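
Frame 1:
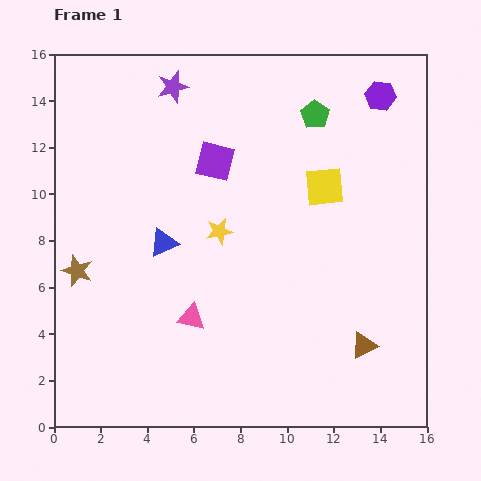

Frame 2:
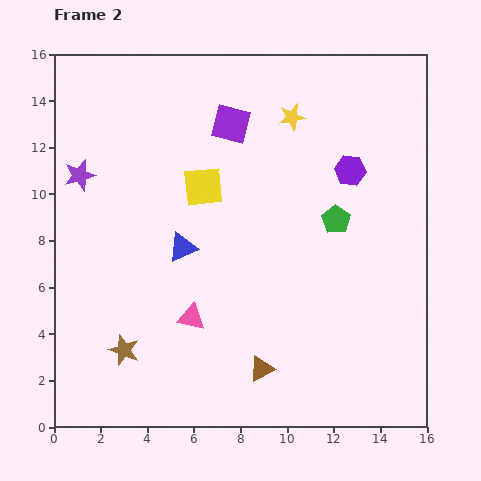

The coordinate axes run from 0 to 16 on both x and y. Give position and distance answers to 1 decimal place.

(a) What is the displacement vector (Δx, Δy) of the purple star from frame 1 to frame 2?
(-4.0, -3.8)

The purple star was at (5.1, 14.6) in frame 1 and (1.1, 10.8) in frame 2.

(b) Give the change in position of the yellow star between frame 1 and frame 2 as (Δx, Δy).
(3.1, 4.9)

The yellow star was at (7.1, 8.4) in frame 1 and (10.2, 13.3) in frame 2.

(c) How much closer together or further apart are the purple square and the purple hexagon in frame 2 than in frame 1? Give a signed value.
-2.1

Distance in frame 1: 7.6. Distance in frame 2: 5.5.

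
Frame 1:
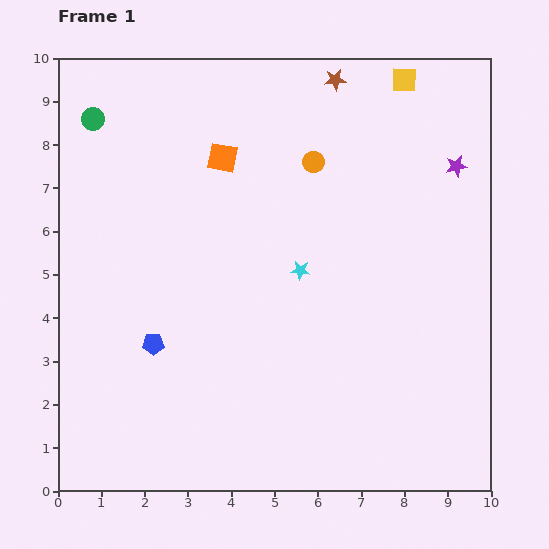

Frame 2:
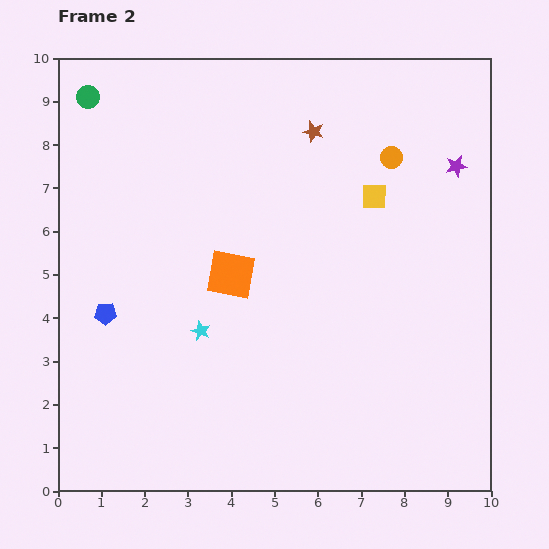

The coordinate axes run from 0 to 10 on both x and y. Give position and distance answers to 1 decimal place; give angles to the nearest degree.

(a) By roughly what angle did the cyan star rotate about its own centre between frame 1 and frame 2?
15° clockwise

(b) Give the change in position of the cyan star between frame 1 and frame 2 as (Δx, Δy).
(-2.3, -1.4)

The cyan star was at (5.6, 5.1) in frame 1 and (3.3, 3.7) in frame 2.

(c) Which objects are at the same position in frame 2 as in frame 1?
the purple star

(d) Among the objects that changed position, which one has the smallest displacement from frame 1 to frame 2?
the green circle

(moved 0.5)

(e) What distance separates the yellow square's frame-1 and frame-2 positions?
2.8

The yellow square moved from (8.0, 9.5) to (7.3, 6.8), a distance of √(0.7² + 2.7²) ≈ 2.8.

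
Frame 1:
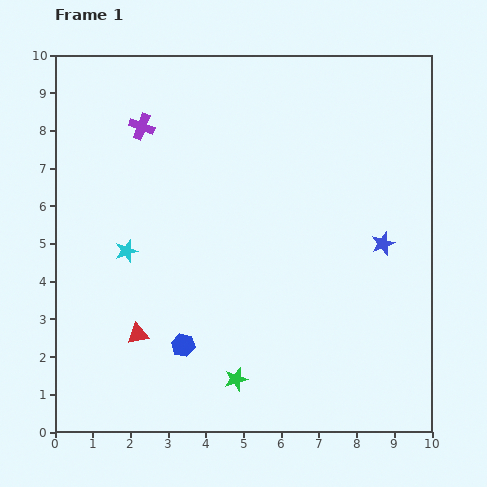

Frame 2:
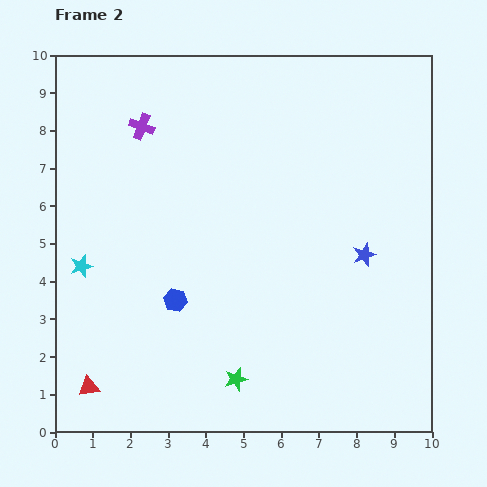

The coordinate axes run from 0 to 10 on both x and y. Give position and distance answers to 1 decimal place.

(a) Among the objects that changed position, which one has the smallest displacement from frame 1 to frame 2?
the blue star

(moved 0.6)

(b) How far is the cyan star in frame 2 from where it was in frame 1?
1.3

The cyan star moved from (1.9, 4.8) to (0.7, 4.4), a distance of √(1.2² + 0.4²) ≈ 1.3.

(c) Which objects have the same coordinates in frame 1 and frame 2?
the green star, the purple cross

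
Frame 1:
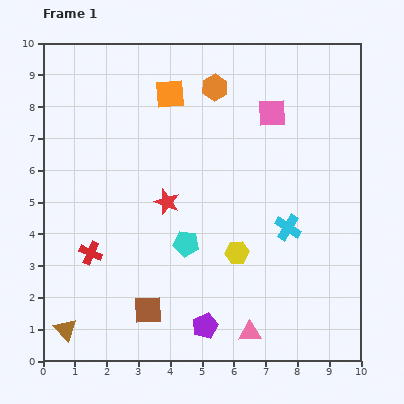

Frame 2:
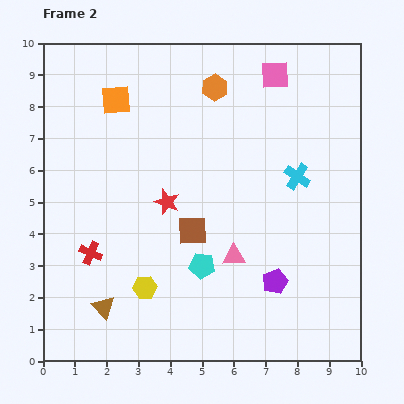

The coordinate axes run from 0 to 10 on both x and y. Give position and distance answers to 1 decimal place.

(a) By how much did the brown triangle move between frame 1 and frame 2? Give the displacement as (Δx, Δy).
(1.2, 0.7)

The brown triangle was at (0.7, 1.0) in frame 1 and (1.9, 1.7) in frame 2.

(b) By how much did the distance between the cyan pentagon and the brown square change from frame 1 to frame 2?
-1.3

Distance in frame 1: 2.4. Distance in frame 2: 1.1.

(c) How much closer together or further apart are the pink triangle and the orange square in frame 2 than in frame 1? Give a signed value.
-1.8

Distance in frame 1: 7.9. Distance in frame 2: 6.1.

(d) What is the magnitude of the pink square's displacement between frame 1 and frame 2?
1.2

The pink square moved from (7.2, 7.8) to (7.3, 9.0), a distance of √(0.1² + 1.2²) ≈ 1.2.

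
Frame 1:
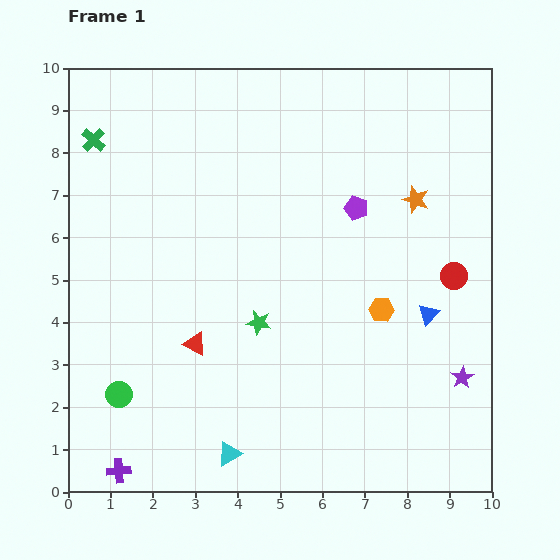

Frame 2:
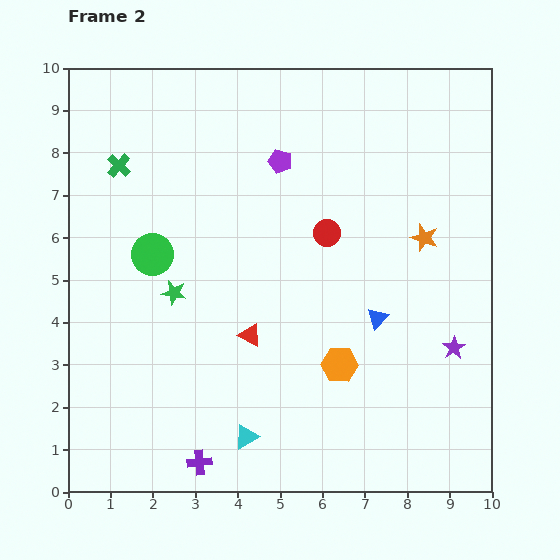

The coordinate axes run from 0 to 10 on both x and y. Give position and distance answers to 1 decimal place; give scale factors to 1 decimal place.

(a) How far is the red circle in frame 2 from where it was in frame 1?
3.2

The red circle moved from (9.1, 5.1) to (6.1, 6.1), a distance of √(3.0² + 1.0²) ≈ 3.2.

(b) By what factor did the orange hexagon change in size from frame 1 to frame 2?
1.5×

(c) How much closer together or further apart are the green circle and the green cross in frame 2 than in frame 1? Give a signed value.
-3.8

Distance in frame 1: 6.0. Distance in frame 2: 2.2.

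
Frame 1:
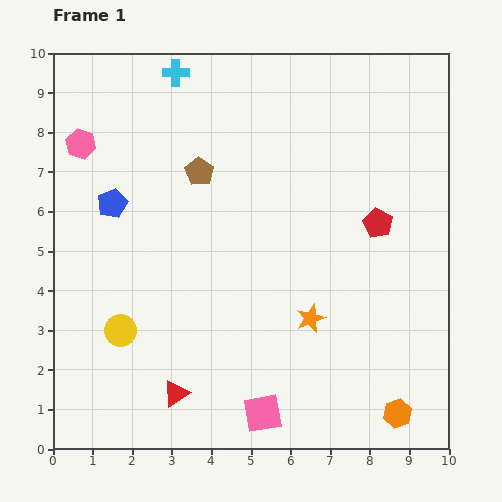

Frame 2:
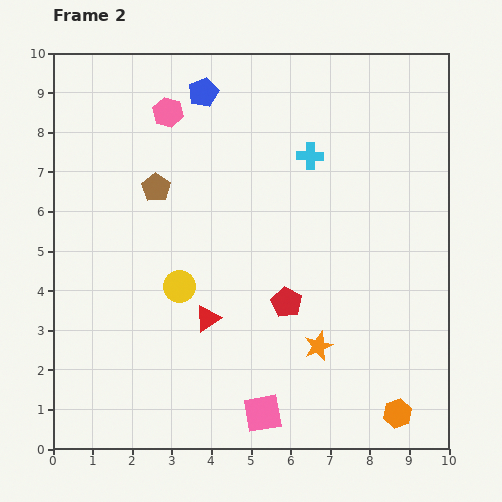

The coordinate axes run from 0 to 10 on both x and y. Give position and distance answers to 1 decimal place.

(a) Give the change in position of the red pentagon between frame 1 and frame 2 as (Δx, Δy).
(-2.3, -2.0)

The red pentagon was at (8.2, 5.7) in frame 1 and (5.9, 3.7) in frame 2.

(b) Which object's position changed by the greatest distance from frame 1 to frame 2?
the cyan cross

(moved 4.0; next 3.6)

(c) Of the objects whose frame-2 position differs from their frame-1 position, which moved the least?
the orange star

(moved 0.7)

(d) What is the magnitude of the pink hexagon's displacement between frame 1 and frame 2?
2.3

The pink hexagon moved from (0.7, 7.7) to (2.9, 8.5), a distance of √(2.2² + 0.8²) ≈ 2.3.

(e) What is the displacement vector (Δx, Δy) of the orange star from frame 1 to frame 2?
(0.2, -0.7)

The orange star was at (6.5, 3.3) in frame 1 and (6.7, 2.6) in frame 2.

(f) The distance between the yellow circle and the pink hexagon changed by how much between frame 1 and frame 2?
-0.4

Distance in frame 1: 4.8. Distance in frame 2: 4.4.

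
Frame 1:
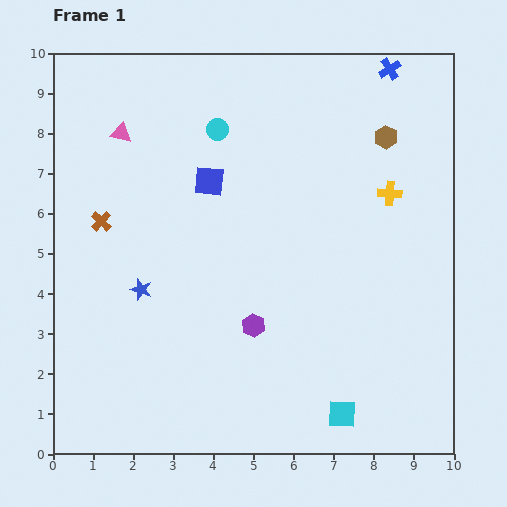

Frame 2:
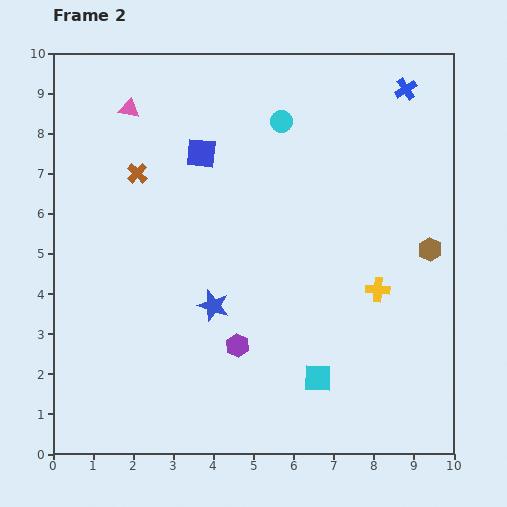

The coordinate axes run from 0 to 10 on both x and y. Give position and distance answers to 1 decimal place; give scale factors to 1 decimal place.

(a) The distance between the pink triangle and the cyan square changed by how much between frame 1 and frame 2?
-0.7

Distance in frame 1: 8.9. Distance in frame 2: 8.2.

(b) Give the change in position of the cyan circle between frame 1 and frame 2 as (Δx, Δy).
(1.6, 0.2)

The cyan circle was at (4.1, 8.1) in frame 1 and (5.7, 8.3) in frame 2.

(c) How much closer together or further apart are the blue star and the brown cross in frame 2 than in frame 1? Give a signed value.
+1.8

Distance in frame 1: 2.0. Distance in frame 2: 3.8.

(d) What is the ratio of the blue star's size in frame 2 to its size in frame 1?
1.5×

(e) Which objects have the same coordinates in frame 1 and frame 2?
none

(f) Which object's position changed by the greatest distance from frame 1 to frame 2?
the brown hexagon

(moved 3.0; next 2.4)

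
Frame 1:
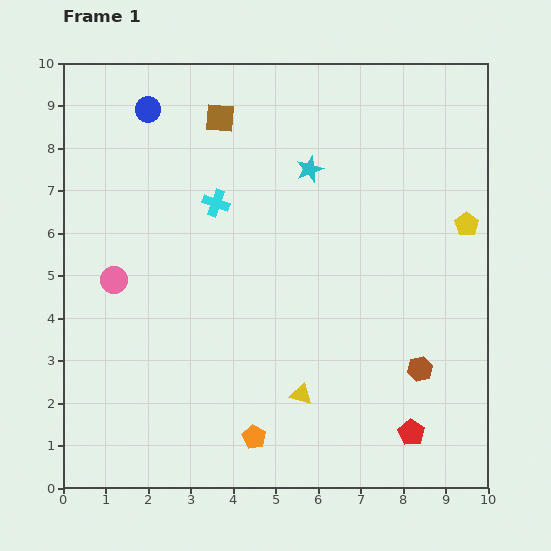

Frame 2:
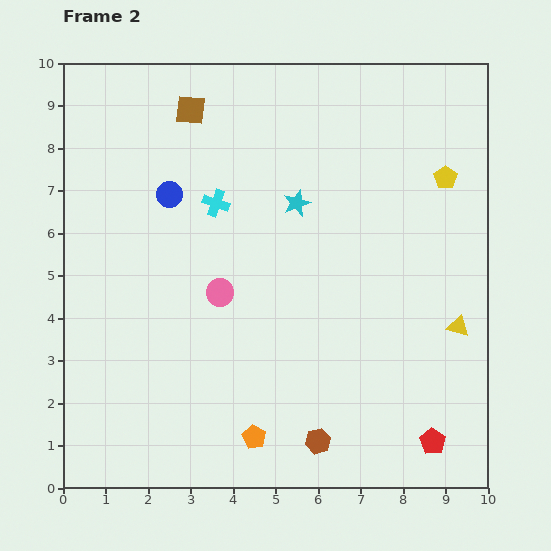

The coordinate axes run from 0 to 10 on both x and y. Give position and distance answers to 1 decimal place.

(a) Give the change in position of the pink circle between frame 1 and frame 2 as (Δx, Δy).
(2.5, -0.3)

The pink circle was at (1.2, 4.9) in frame 1 and (3.7, 4.6) in frame 2.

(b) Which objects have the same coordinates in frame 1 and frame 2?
the orange pentagon, the cyan cross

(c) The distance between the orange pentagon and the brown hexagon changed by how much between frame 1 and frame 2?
-2.7

Distance in frame 1: 4.2. Distance in frame 2: 1.5.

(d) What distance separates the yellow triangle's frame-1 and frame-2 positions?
4.0

The yellow triangle moved from (5.6, 2.2) to (9.3, 3.8), a distance of √(3.7² + 1.6²) ≈ 4.0.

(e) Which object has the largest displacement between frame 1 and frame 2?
the yellow triangle

(moved 4.0; next 2.9)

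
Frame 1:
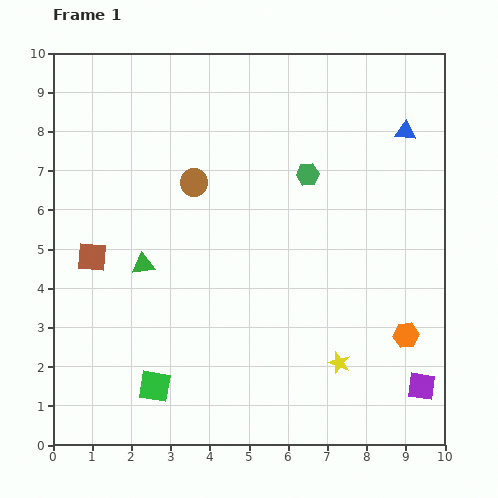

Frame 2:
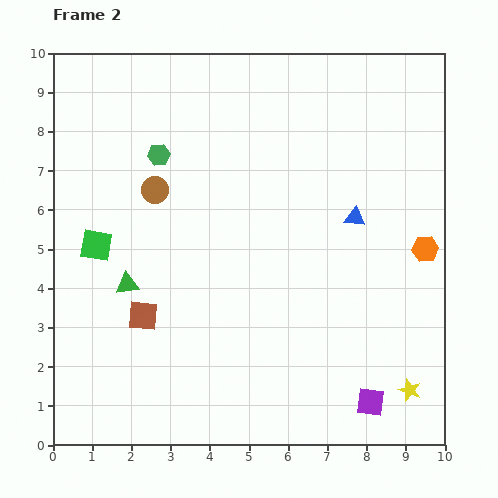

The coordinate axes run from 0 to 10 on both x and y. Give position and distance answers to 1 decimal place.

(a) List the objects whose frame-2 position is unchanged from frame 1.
none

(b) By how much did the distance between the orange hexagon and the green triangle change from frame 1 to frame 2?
+0.8

Distance in frame 1: 6.9. Distance in frame 2: 7.7.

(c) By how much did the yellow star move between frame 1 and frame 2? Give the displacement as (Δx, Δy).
(1.8, -0.7)

The yellow star was at (7.3, 2.1) in frame 1 and (9.1, 1.4) in frame 2.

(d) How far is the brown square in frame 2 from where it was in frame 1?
2.0

The brown square moved from (1.0, 4.8) to (2.3, 3.3), a distance of √(1.3² + 1.5²) ≈ 2.0.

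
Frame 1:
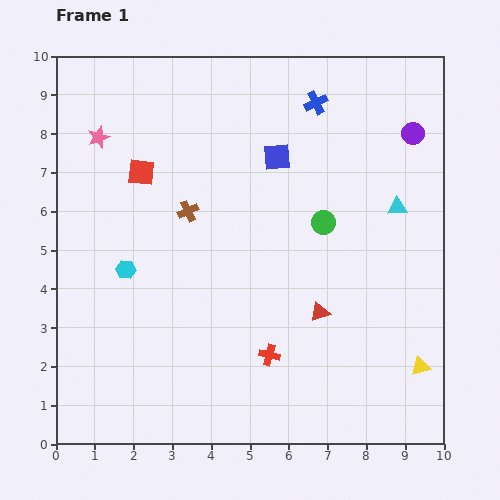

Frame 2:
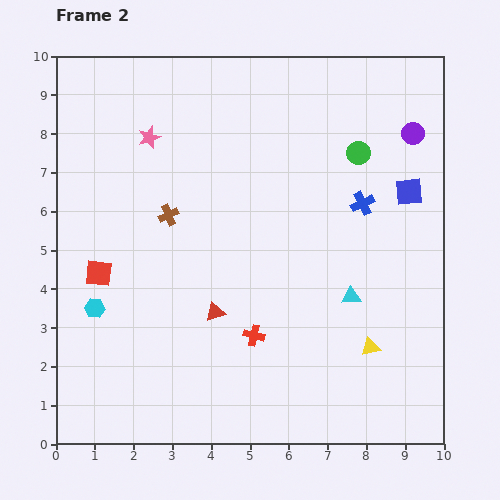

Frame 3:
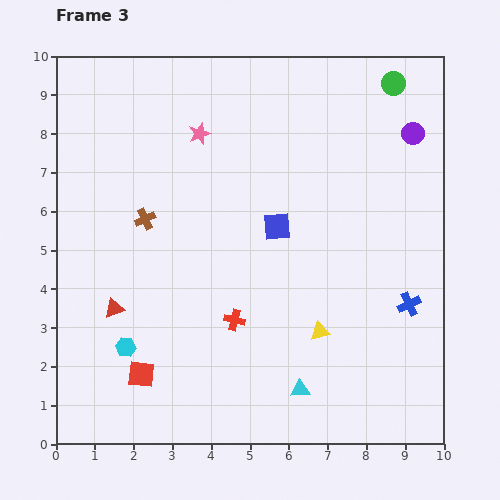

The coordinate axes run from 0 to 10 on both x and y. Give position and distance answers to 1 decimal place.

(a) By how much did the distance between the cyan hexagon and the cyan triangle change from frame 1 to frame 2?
-0.6

Distance in frame 1: 7.2. Distance in frame 2: 6.6.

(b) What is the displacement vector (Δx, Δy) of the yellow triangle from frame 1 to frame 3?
(-2.6, 0.9)

The yellow triangle was at (9.4, 2.0) in frame 1 and (6.8, 2.9) in frame 3.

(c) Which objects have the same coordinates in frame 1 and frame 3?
the purple circle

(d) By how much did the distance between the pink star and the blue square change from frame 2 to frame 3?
-3.7

Distance in frame 2: 6.8. Distance in frame 3: 3.1.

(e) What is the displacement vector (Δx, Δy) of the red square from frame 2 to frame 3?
(1.1, -2.6)

The red square was at (1.1, 4.4) in frame 2 and (2.2, 1.8) in frame 3.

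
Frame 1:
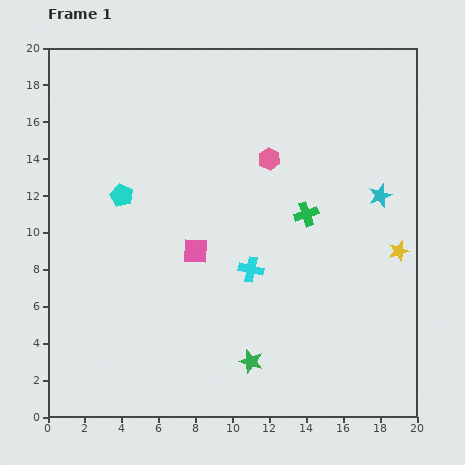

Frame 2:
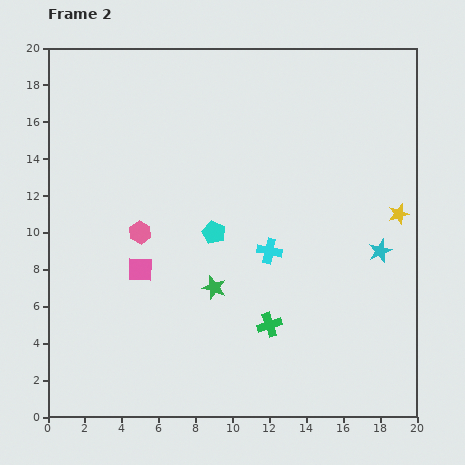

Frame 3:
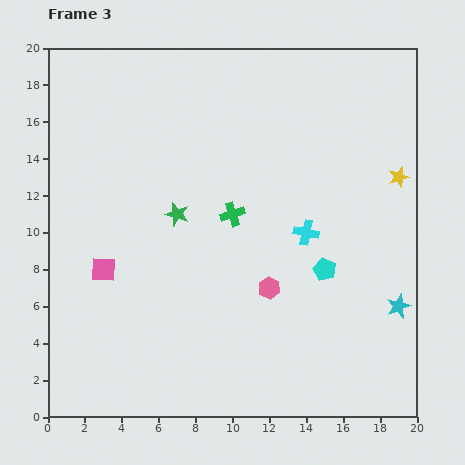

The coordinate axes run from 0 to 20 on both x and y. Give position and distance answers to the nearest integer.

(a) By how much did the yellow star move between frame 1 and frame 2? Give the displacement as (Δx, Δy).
(0, 2)

The yellow star was at (19, 9) in frame 1 and (19, 11) in frame 2.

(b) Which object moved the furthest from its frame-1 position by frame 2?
the pink hexagon

(moved 8; next 6)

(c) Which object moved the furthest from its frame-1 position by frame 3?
the cyan pentagon

(moved 12; next 9)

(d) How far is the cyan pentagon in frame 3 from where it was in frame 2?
6

The cyan pentagon moved from (9, 10) to (15, 8), a distance of √(6² + 2²) ≈ 6.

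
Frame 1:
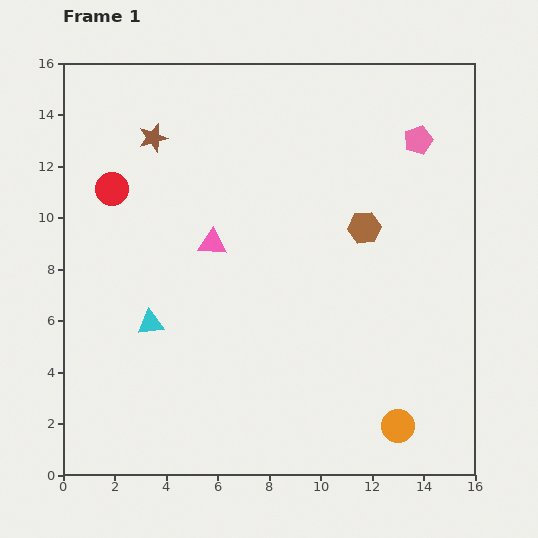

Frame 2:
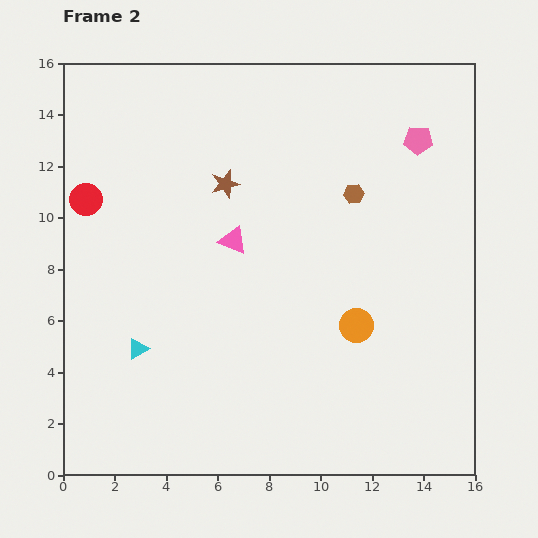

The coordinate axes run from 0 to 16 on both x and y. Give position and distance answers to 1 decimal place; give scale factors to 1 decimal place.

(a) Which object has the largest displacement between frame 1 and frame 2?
the orange circle

(moved 4.2; next 3.3)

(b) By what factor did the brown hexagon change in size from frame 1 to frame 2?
0.6×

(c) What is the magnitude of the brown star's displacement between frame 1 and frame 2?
3.3

The brown star moved from (3.5, 13.1) to (6.3, 11.3), a distance of √(2.8² + 1.8²) ≈ 3.3.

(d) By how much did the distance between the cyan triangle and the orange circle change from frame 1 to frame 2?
-1.9

Distance in frame 1: 10.4. Distance in frame 2: 8.5.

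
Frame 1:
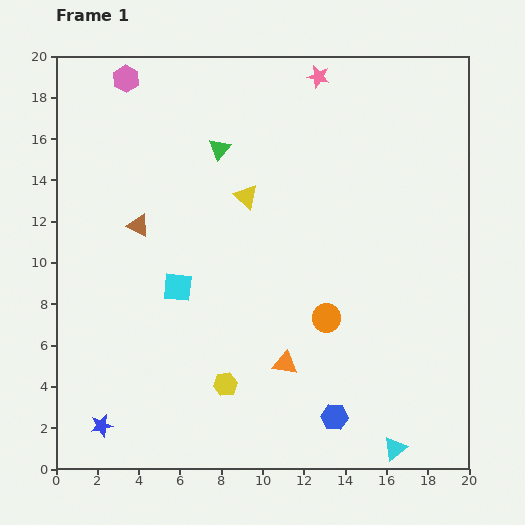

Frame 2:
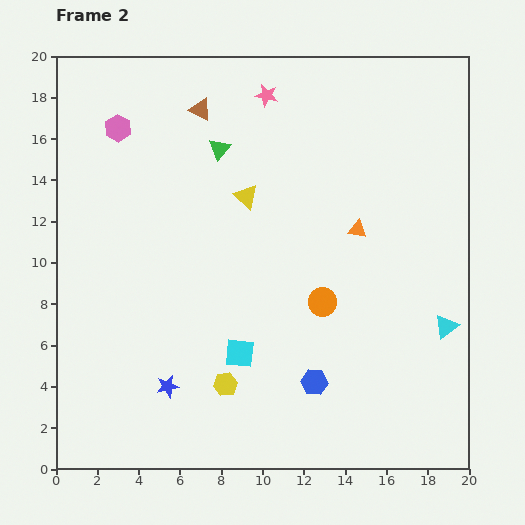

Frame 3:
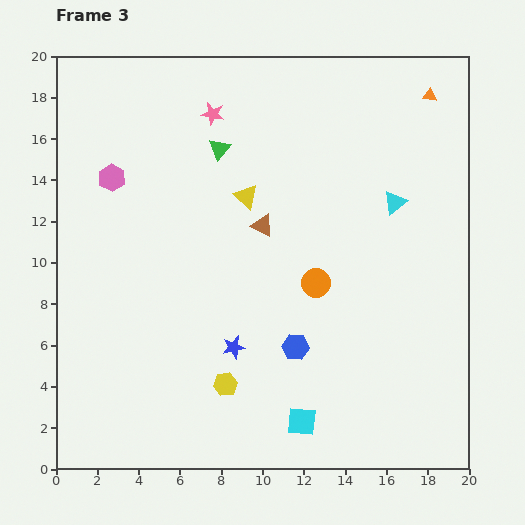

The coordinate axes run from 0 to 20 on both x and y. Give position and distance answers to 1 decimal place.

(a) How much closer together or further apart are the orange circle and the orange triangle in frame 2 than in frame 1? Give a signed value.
+0.9

Distance in frame 1: 3.0. Distance in frame 2: 3.9.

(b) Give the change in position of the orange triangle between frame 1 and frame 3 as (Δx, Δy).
(7.0, 13.0)

The orange triangle was at (11.1, 5.1) in frame 1 and (18.1, 18.1) in frame 3.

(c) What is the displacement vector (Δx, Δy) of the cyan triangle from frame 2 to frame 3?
(-2.5, 6.0)

The cyan triangle was at (18.9, 6.9) in frame 2 and (16.4, 12.9) in frame 3.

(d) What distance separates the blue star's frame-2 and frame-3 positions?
3.7

The blue star moved from (5.4, 4.0) to (8.6, 5.9), a distance of √(3.2² + 1.9²) ≈ 3.7.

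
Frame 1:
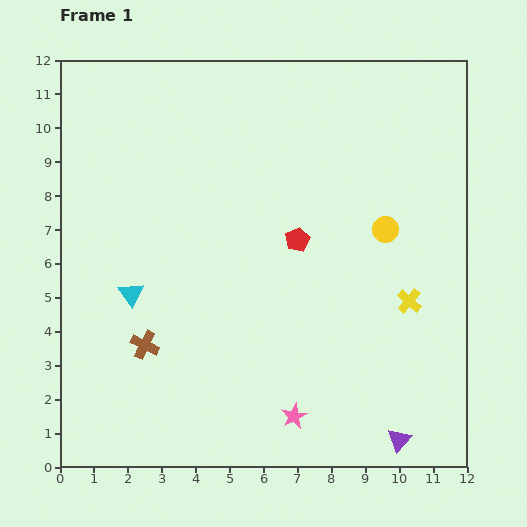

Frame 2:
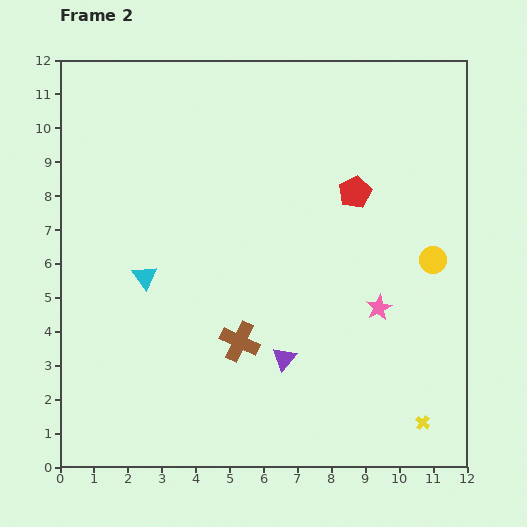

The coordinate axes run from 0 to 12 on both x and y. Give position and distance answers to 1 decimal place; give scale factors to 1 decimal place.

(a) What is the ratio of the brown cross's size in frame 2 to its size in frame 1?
1.4×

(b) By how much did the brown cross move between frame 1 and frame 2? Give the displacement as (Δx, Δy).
(2.8, 0.1)

The brown cross was at (2.5, 3.6) in frame 1 and (5.3, 3.7) in frame 2.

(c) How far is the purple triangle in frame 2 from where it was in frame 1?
4.2

The purple triangle moved from (10.0, 0.8) to (6.6, 3.2), a distance of √(3.4² + 2.4²) ≈ 4.2.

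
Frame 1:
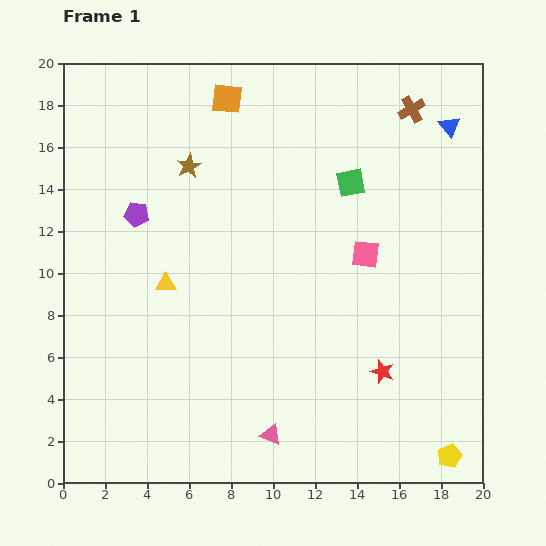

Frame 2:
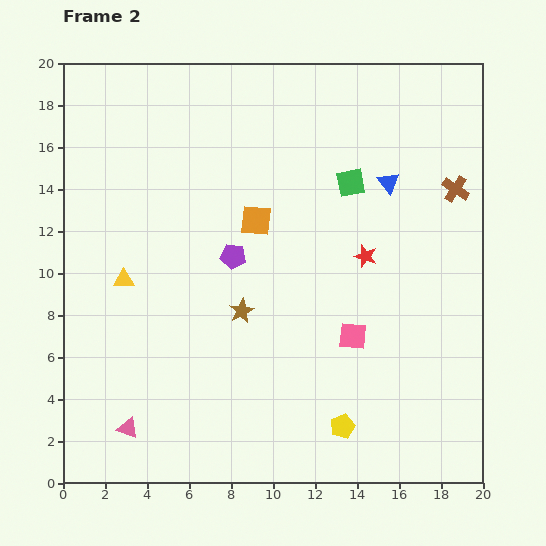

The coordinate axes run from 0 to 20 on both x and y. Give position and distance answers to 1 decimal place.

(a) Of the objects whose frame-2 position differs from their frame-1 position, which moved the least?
the yellow triangle

(moved 2.0)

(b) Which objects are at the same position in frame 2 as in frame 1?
the green square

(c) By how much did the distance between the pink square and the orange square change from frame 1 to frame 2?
-2.7

Distance in frame 1: 9.9. Distance in frame 2: 7.2.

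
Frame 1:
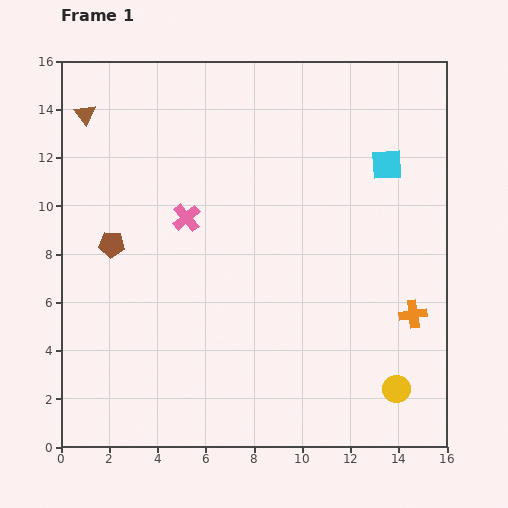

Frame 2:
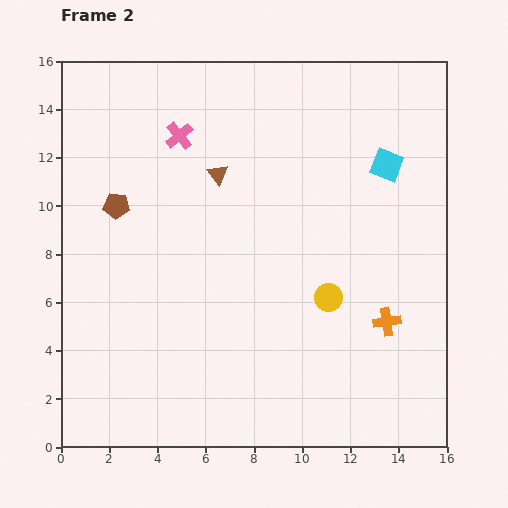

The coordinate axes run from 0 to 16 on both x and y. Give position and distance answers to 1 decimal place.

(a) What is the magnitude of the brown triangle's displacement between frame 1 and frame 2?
6.0

The brown triangle moved from (1.0, 13.8) to (6.5, 11.3), a distance of √(5.5² + 2.5²) ≈ 6.0.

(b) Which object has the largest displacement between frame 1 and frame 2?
the brown triangle

(moved 6.0; next 4.7)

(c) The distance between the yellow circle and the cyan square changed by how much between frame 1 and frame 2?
-3.3

Distance in frame 1: 9.3. Distance in frame 2: 6.0.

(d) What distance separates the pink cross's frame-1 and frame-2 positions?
3.4

The pink cross moved from (5.2, 9.5) to (4.9, 12.9), a distance of √(0.3² + 3.4²) ≈ 3.4.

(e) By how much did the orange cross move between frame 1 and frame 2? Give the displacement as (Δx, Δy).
(-1.1, -0.3)

The orange cross was at (14.6, 5.5) in frame 1 and (13.5, 5.2) in frame 2.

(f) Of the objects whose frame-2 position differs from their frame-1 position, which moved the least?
the orange cross

(moved 1.1)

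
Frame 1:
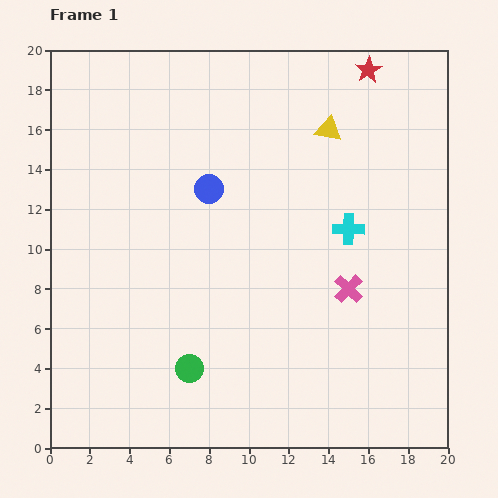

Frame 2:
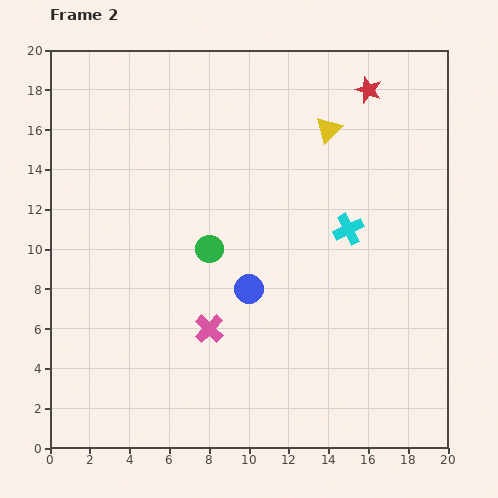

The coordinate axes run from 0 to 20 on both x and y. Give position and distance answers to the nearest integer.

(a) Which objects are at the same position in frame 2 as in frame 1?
the yellow triangle, the cyan cross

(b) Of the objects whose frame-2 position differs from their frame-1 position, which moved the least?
the red star

(moved 1)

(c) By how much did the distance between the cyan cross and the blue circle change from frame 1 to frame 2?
-1

Distance in frame 1: 7. Distance in frame 2: 6.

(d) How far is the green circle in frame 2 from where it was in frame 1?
6

The green circle moved from (7, 4) to (8, 10), a distance of √(1² + 6²) ≈ 6.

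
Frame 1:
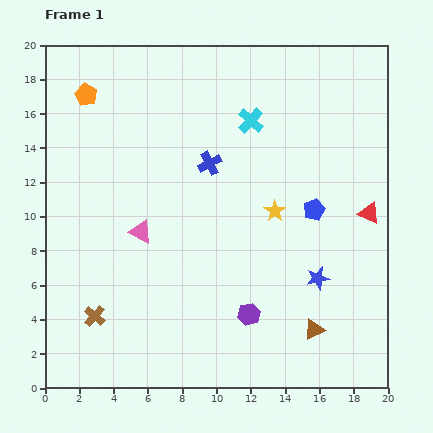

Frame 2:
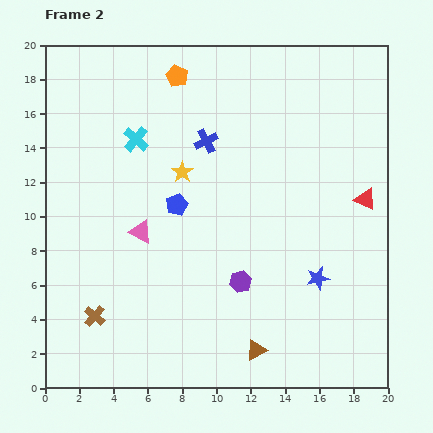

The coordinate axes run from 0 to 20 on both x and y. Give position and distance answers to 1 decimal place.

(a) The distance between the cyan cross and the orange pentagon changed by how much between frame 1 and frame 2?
-5.3

Distance in frame 1: 9.7. Distance in frame 2: 4.4.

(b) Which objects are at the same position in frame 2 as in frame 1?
the pink triangle, the brown cross, the blue star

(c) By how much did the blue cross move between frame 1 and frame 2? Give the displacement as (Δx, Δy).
(-0.2, 1.3)

The blue cross was at (9.6, 13.1) in frame 1 and (9.4, 14.4) in frame 2.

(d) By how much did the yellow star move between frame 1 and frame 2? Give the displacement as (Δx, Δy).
(-5.4, 2.3)

The yellow star was at (13.4, 10.3) in frame 1 and (8.0, 12.6) in frame 2.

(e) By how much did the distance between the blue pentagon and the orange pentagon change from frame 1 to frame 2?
-7.4

Distance in frame 1: 14.9. Distance in frame 2: 7.5.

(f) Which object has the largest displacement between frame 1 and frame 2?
the blue pentagon

(moved 8.0; next 6.8)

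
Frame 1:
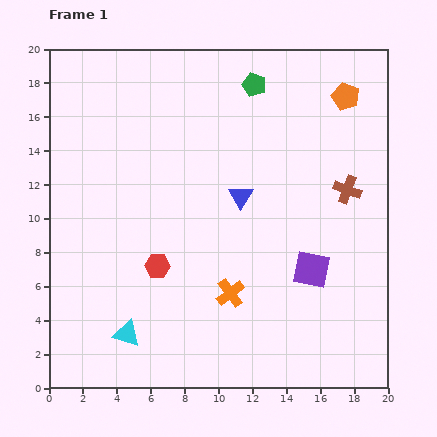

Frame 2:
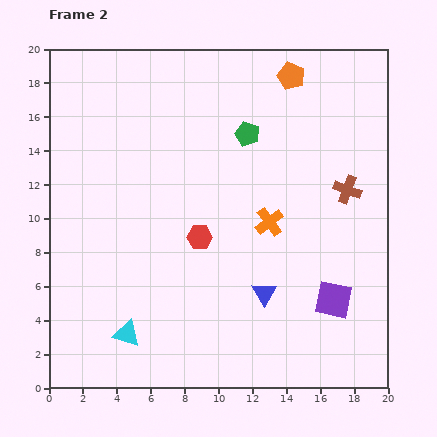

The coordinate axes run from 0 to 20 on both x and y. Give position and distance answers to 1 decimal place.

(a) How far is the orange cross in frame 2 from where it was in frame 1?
4.8

The orange cross moved from (10.7, 5.6) to (13.0, 9.8), a distance of √(2.3² + 4.2²) ≈ 4.8.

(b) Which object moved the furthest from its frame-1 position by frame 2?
the blue triangle

(moved 5.9; next 4.8)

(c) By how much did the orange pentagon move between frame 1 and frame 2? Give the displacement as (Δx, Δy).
(-3.2, 1.2)

The orange pentagon was at (17.5, 17.2) in frame 1 and (14.3, 18.4) in frame 2.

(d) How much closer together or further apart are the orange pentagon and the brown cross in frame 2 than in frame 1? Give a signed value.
+2.0

Distance in frame 1: 5.5. Distance in frame 2: 7.5.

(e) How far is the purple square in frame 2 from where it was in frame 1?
2.2

The purple square moved from (15.5, 7.0) to (16.8, 5.2), a distance of √(1.3² + 1.8²) ≈ 2.2.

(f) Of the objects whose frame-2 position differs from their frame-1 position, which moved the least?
the purple square

(moved 2.2)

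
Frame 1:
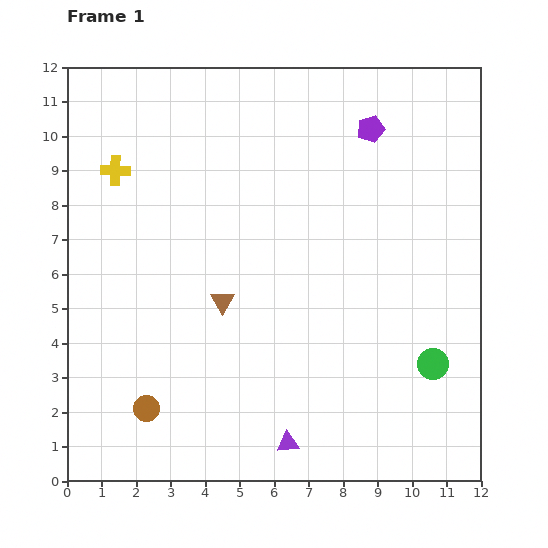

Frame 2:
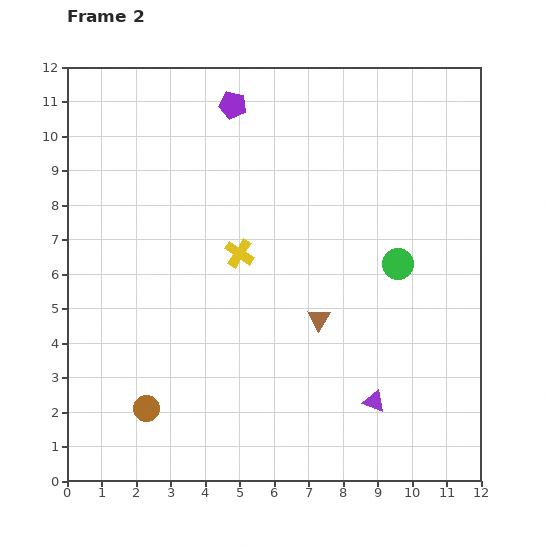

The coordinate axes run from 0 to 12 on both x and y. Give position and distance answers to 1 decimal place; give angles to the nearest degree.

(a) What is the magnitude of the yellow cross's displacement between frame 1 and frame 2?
4.3

The yellow cross moved from (1.4, 9.0) to (5.0, 6.6), a distance of √(3.6² + 2.4²) ≈ 4.3.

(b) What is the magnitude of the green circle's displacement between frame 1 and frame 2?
3.1

The green circle moved from (10.6, 3.4) to (9.6, 6.3), a distance of √(1.0² + 2.9²) ≈ 3.1.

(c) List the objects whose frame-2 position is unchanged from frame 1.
the brown circle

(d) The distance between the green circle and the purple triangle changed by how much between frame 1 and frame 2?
-0.7

Distance in frame 1: 4.8. Distance in frame 2: 4.1.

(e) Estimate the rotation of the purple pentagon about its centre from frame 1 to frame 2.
28° clockwise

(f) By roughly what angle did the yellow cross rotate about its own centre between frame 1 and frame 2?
31° clockwise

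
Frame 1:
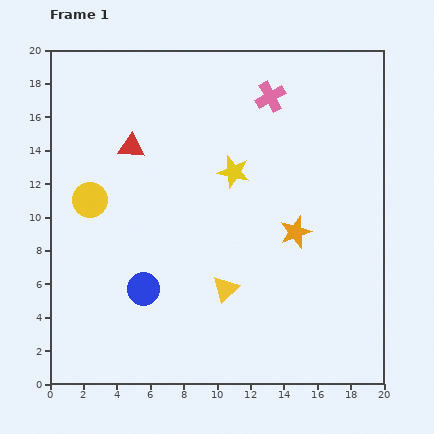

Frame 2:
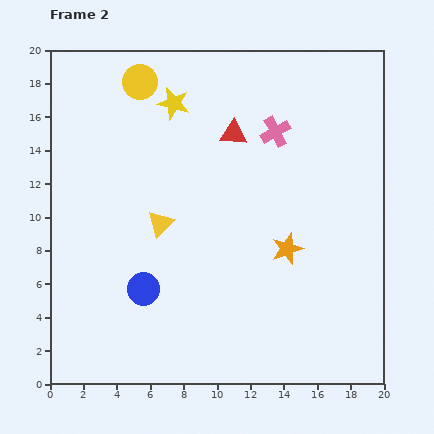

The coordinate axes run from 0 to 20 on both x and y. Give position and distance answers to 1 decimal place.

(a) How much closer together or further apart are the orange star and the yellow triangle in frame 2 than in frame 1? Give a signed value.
+2.3

Distance in frame 1: 5.4. Distance in frame 2: 7.7.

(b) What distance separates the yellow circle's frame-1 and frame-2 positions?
7.7

The yellow circle moved from (2.4, 11.0) to (5.4, 18.1), a distance of √(3.0² + 7.1²) ≈ 7.7.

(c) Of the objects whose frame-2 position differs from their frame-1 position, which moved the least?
the orange star

(moved 1.1)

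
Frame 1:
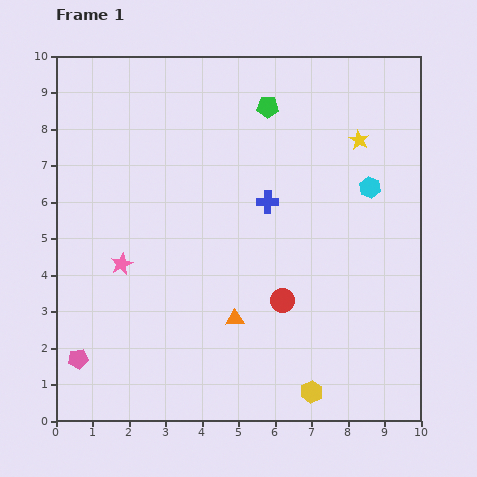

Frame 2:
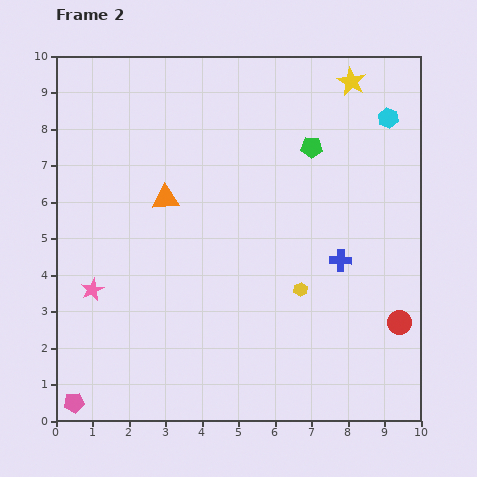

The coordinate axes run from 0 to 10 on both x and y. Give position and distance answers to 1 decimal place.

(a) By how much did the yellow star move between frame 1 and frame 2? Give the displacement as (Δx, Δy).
(-0.2, 1.6)

The yellow star was at (8.3, 7.7) in frame 1 and (8.1, 9.3) in frame 2.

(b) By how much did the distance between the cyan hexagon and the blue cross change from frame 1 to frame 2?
+1.3

Distance in frame 1: 2.8. Distance in frame 2: 4.1.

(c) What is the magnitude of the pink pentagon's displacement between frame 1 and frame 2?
1.2

The pink pentagon moved from (0.6, 1.7) to (0.5, 0.5), a distance of √(0.1² + 1.2²) ≈ 1.2.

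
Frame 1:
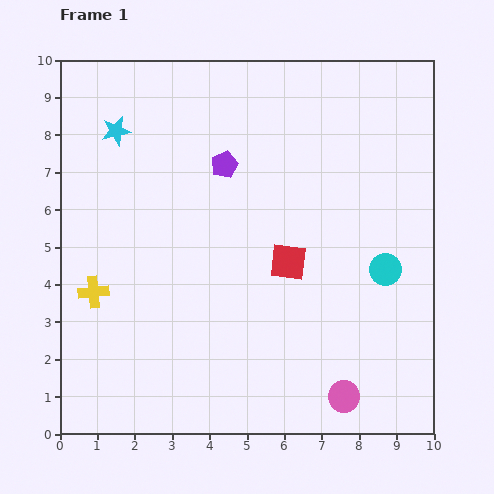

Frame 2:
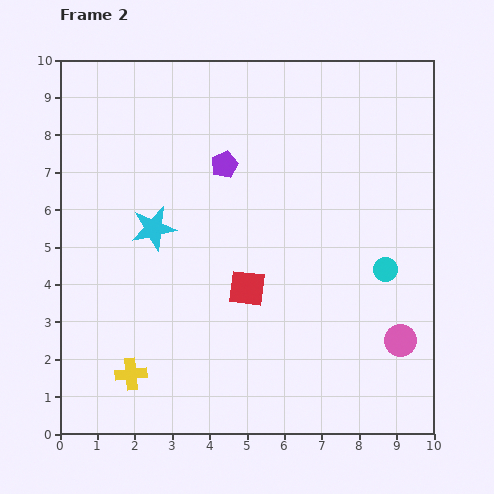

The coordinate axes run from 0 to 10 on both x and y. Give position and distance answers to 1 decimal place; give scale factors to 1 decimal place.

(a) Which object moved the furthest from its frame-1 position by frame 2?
the cyan star

(moved 2.8; next 2.4)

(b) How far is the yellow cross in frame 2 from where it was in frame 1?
2.4

The yellow cross moved from (0.9, 3.8) to (1.9, 1.6), a distance of √(1.0² + 2.2²) ≈ 2.4.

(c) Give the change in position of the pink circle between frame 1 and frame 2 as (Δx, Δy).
(1.5, 1.5)

The pink circle was at (7.6, 1.0) in frame 1 and (9.1, 2.5) in frame 2.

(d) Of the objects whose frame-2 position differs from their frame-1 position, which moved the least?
the red square

(moved 1.3)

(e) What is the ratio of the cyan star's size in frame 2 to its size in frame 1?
1.5×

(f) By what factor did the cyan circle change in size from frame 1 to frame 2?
0.7×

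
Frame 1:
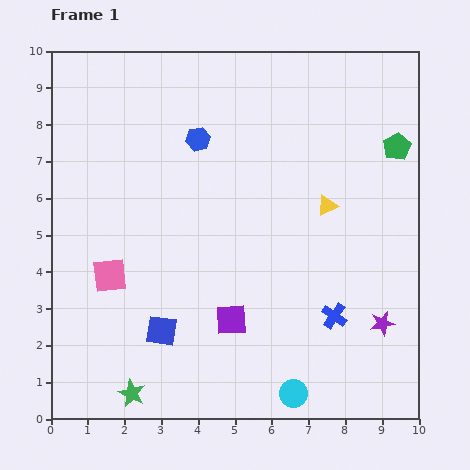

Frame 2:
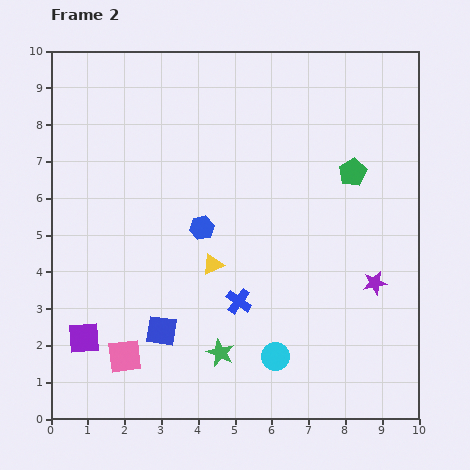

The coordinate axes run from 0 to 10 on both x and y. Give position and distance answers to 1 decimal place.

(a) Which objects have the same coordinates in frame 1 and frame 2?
the blue square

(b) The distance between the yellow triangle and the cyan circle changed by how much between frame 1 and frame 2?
-2.2

Distance in frame 1: 5.2. Distance in frame 2: 3.0.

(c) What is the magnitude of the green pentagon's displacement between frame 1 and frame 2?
1.4

The green pentagon moved from (9.4, 7.4) to (8.2, 6.7), a distance of √(1.2² + 0.7²) ≈ 1.4.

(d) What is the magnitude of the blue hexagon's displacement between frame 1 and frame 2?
2.4

The blue hexagon moved from (4.0, 7.6) to (4.1, 5.2), a distance of √(0.1² + 2.4²) ≈ 2.4.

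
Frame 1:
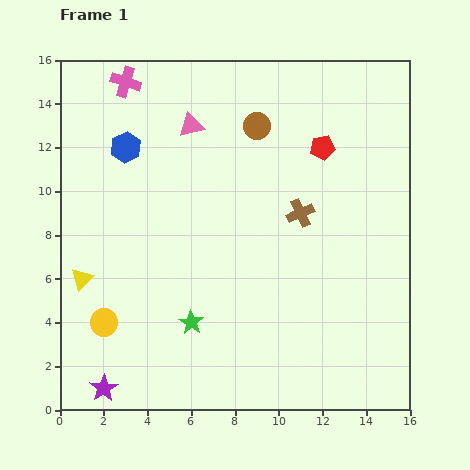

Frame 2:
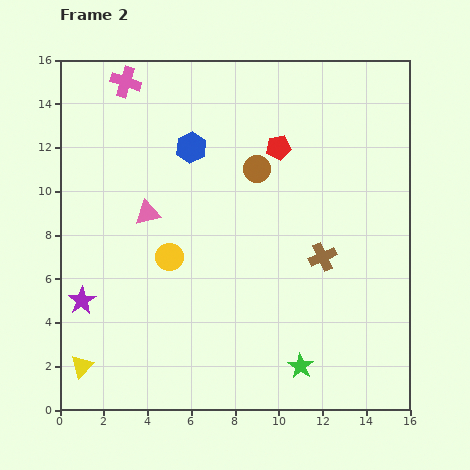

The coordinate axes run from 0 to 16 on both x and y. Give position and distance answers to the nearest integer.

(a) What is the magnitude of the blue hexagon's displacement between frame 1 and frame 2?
3

The blue hexagon moved from (3, 12) to (6, 12), a distance of √(3² + 0²) ≈ 3.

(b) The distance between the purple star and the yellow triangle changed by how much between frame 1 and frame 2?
-2

Distance in frame 1: 5. Distance in frame 2: 3.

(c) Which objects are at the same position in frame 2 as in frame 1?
the pink cross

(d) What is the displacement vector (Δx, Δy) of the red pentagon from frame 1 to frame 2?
(-2, 0)

The red pentagon was at (12, 12) in frame 1 and (10, 12) in frame 2.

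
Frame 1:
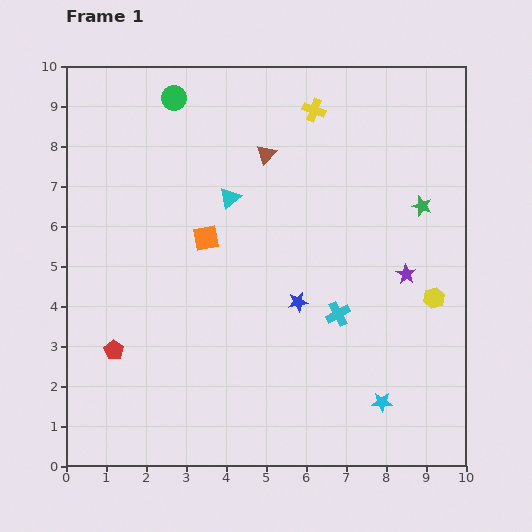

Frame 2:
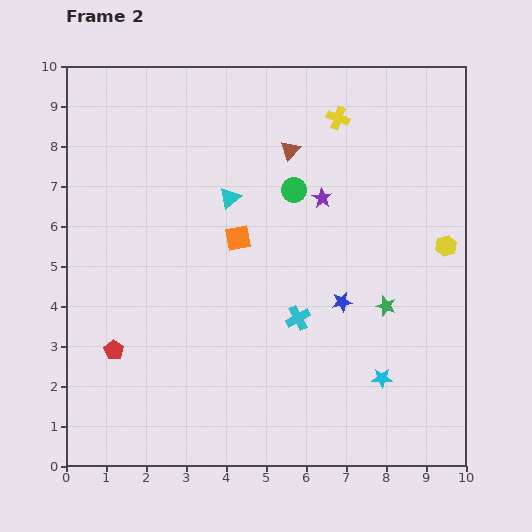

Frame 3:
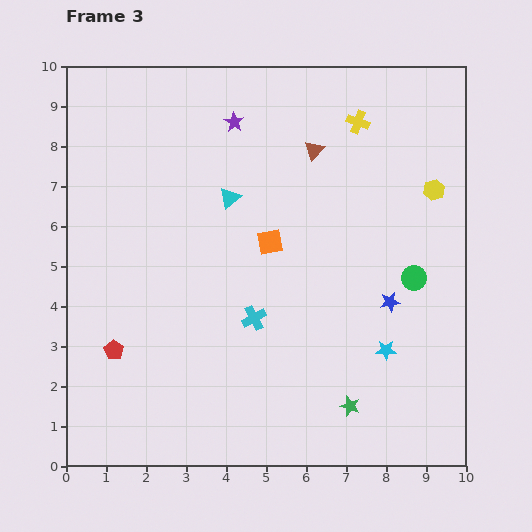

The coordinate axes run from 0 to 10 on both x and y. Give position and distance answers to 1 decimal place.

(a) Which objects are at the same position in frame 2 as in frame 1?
the red pentagon, the cyan triangle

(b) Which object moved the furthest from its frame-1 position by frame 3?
the green circle

(moved 7.5; next 5.7)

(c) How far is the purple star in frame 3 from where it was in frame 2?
2.9

The purple star moved from (6.4, 6.7) to (4.2, 8.6), a distance of √(2.2² + 1.9²) ≈ 2.9.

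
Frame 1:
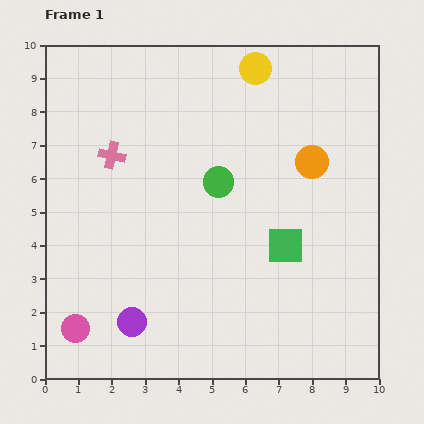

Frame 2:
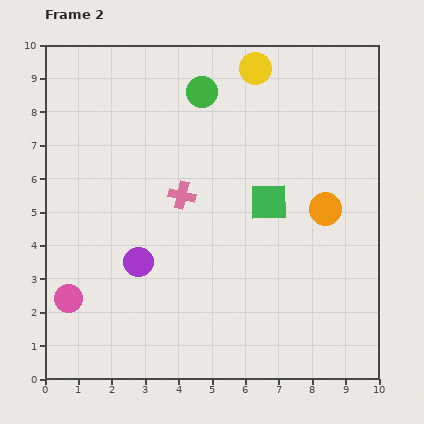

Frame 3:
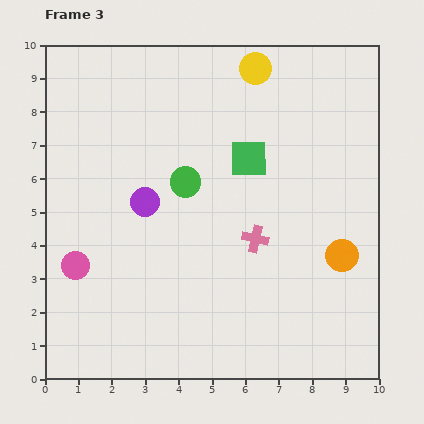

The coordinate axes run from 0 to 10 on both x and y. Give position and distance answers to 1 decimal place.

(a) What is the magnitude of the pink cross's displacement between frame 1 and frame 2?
2.4

The pink cross moved from (2.0, 6.7) to (4.1, 5.5), a distance of √(2.1² + 1.2²) ≈ 2.4.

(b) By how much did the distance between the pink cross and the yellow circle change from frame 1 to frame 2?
-0.6

Distance in frame 1: 5.0. Distance in frame 2: 4.4.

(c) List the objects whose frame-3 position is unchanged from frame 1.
the yellow circle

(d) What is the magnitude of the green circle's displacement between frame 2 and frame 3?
2.7

The green circle moved from (4.7, 8.6) to (4.2, 5.9), a distance of √(0.5² + 2.7²) ≈ 2.7.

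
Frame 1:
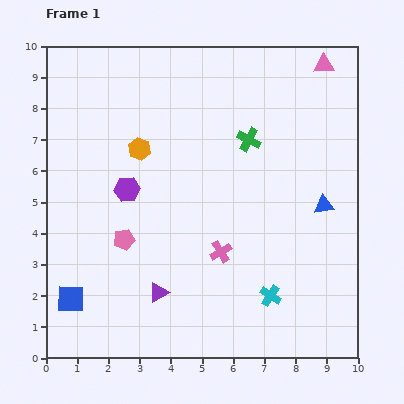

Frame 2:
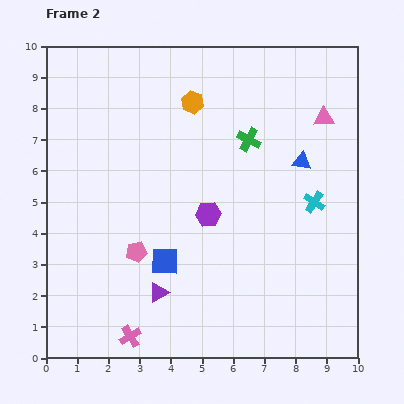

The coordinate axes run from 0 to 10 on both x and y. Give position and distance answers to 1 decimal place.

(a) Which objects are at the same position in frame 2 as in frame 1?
the purple triangle, the green cross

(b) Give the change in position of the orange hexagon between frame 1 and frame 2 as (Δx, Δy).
(1.7, 1.5)

The orange hexagon was at (3.0, 6.7) in frame 1 and (4.7, 8.2) in frame 2.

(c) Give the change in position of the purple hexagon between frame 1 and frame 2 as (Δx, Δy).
(2.6, -0.8)

The purple hexagon was at (2.6, 5.4) in frame 1 and (5.2, 4.6) in frame 2.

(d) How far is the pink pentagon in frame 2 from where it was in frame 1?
0.6

The pink pentagon moved from (2.5, 3.8) to (2.9, 3.4), a distance of √(0.4² + 0.4²) ≈ 0.6.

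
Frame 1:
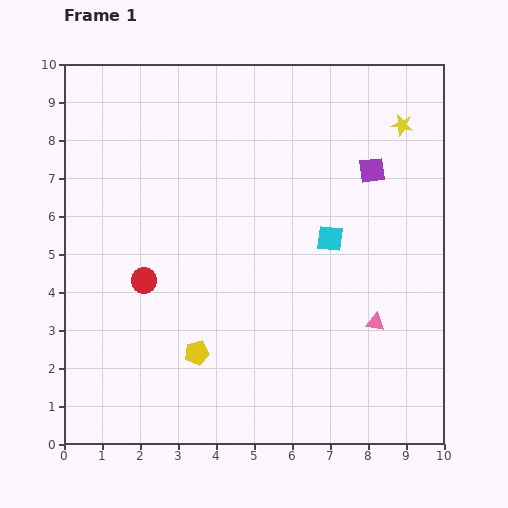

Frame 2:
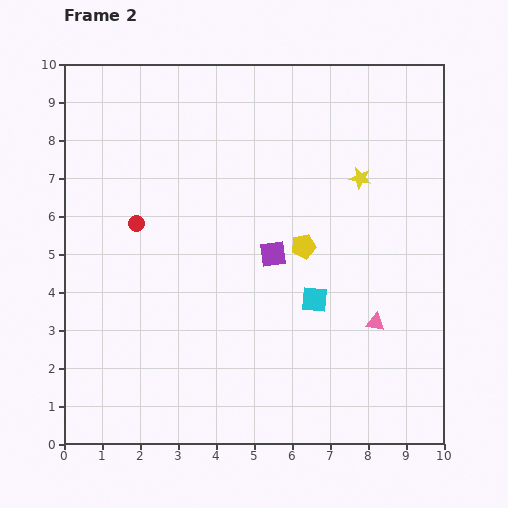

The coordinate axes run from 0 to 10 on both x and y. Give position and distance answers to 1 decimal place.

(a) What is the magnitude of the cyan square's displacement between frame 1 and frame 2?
1.6

The cyan square moved from (7.0, 5.4) to (6.6, 3.8), a distance of √(0.4² + 1.6²) ≈ 1.6.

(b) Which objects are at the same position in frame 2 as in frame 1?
the pink triangle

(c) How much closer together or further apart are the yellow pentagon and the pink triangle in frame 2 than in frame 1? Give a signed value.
-2.0

Distance in frame 1: 4.8. Distance in frame 2: 2.8.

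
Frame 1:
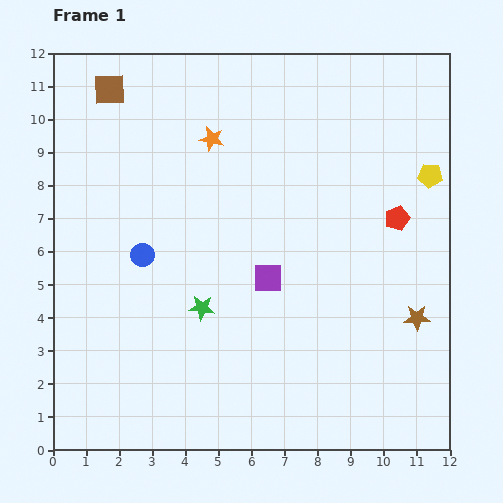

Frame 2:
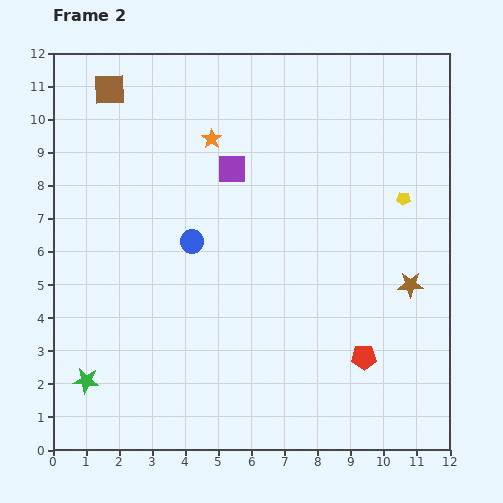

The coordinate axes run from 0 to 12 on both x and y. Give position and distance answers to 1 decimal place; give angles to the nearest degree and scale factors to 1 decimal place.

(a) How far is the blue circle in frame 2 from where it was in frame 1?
1.6

The blue circle moved from (2.7, 5.9) to (4.2, 6.3), a distance of √(1.5² + 0.4²) ≈ 1.6.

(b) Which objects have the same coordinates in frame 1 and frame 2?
the brown square, the orange star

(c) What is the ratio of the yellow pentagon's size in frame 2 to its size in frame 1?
0.6×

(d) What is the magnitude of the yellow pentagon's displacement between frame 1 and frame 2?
1.1

The yellow pentagon moved from (11.4, 8.3) to (10.6, 7.6), a distance of √(0.8² + 0.7²) ≈ 1.1.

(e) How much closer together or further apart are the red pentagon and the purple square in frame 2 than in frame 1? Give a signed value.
+2.7

Distance in frame 1: 4.3. Distance in frame 2: 7.0.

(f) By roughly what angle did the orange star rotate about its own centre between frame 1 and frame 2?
21° clockwise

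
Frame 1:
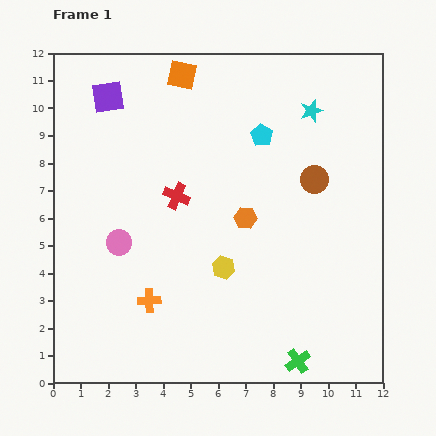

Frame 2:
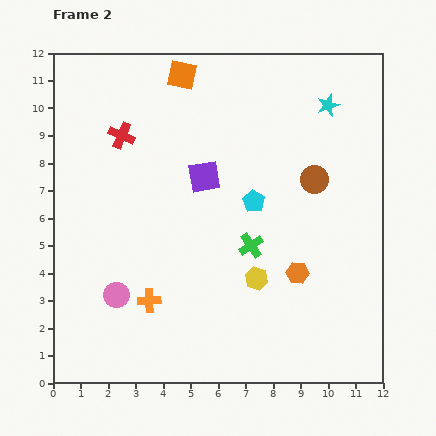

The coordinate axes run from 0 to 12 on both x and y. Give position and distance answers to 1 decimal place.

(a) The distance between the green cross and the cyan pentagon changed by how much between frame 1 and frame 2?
-6.7

Distance in frame 1: 8.3. Distance in frame 2: 1.6.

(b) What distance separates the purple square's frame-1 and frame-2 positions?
4.5

The purple square moved from (2.0, 10.4) to (5.5, 7.5), a distance of √(3.5² + 2.9²) ≈ 4.5.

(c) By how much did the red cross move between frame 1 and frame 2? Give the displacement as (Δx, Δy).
(-2.0, 2.2)

The red cross was at (4.5, 6.8) in frame 1 and (2.5, 9.0) in frame 2.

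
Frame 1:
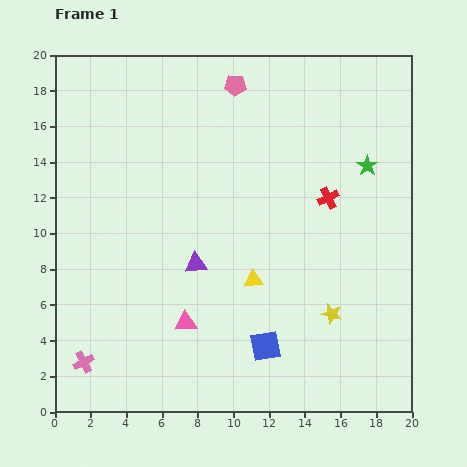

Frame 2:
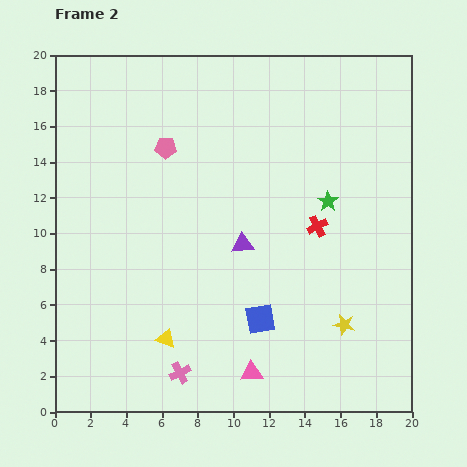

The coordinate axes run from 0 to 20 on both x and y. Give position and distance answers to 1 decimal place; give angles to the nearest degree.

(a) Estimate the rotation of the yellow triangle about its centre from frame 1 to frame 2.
25° clockwise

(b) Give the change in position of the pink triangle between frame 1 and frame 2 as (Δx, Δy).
(3.7, -2.8)

The pink triangle was at (7.3, 5.0) in frame 1 and (11.0, 2.2) in frame 2.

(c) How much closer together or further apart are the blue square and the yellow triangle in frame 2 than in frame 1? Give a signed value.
+1.6

Distance in frame 1: 3.8. Distance in frame 2: 5.4.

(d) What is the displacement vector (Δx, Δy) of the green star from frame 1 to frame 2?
(-2.2, -2.0)

The green star was at (17.5, 13.8) in frame 1 and (15.3, 11.8) in frame 2.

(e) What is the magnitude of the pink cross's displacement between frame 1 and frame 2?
5.4

The pink cross moved from (1.6, 2.8) to (7.0, 2.2), a distance of √(5.4² + 0.6²) ≈ 5.4.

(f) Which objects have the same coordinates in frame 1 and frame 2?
none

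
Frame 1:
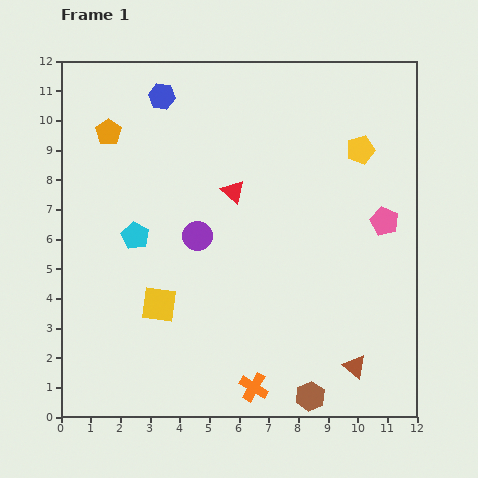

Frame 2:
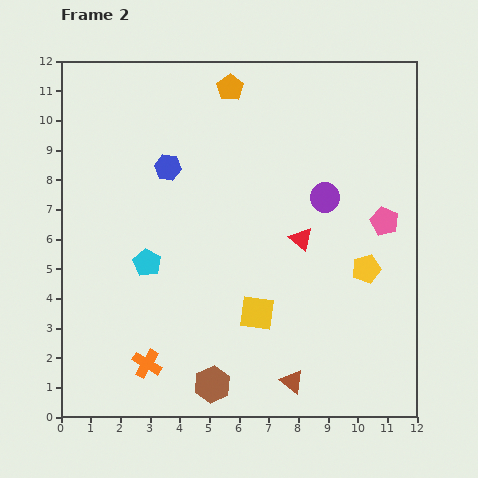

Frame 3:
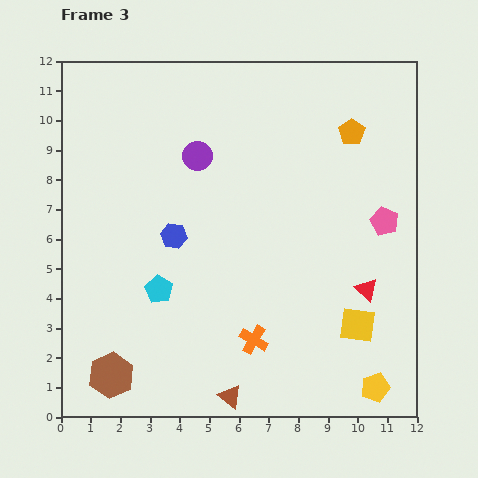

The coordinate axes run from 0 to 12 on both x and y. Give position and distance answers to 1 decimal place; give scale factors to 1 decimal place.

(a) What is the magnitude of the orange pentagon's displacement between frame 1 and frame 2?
4.4

The orange pentagon moved from (1.6, 9.6) to (5.7, 11.1), a distance of √(4.1² + 1.5²) ≈ 4.4.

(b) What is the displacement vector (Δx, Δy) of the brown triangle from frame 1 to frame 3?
(-4.2, -1.0)

The brown triangle was at (9.9, 1.7) in frame 1 and (5.7, 0.7) in frame 3.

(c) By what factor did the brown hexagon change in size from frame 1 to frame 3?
1.6×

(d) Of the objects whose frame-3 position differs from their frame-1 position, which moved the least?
the orange cross

(moved 1.6)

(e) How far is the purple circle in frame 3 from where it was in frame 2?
4.5

The purple circle moved from (8.9, 7.4) to (4.6, 8.8), a distance of √(4.3² + 1.4²) ≈ 4.5.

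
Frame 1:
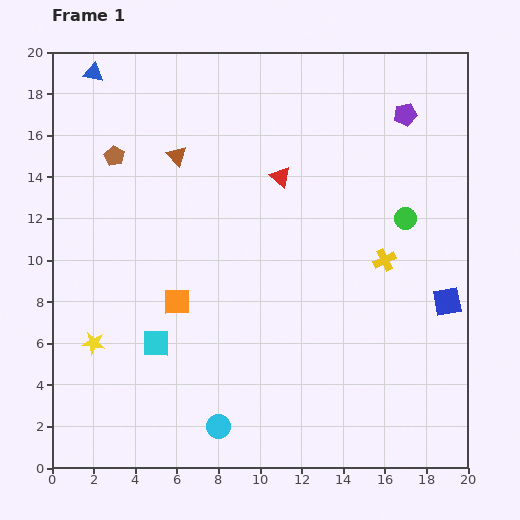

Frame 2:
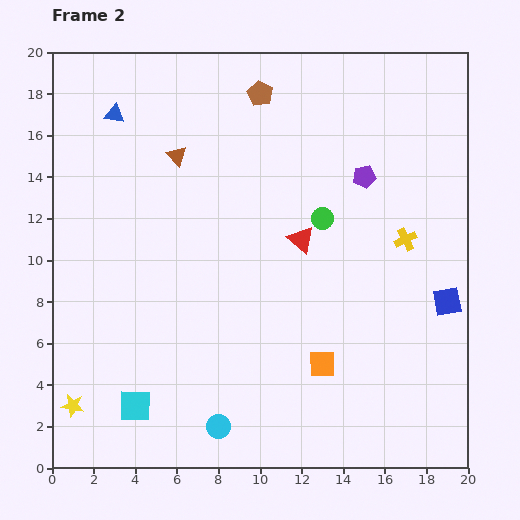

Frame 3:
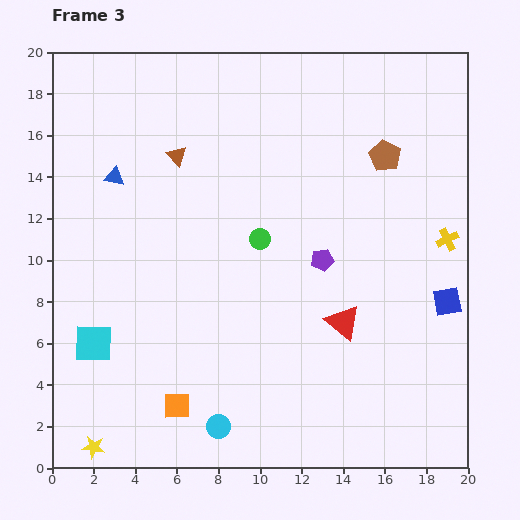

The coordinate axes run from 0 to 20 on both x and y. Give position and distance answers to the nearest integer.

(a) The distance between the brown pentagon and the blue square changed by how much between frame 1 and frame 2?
-4

Distance in frame 1: 17. Distance in frame 2: 13.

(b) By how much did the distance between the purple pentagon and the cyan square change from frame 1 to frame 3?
-4

Distance in frame 1: 16. Distance in frame 3: 12.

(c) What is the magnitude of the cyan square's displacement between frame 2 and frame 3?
4

The cyan square moved from (4, 3) to (2, 6), a distance of √(2² + 3²) ≈ 4.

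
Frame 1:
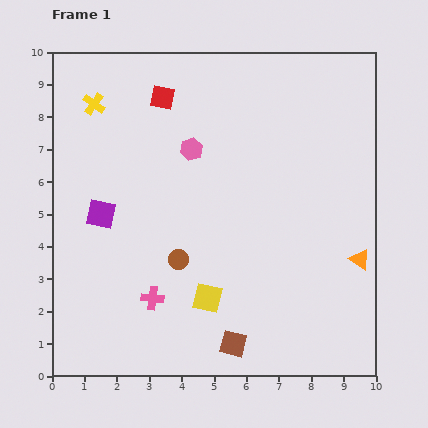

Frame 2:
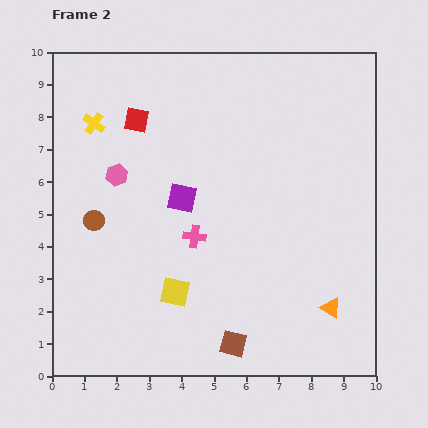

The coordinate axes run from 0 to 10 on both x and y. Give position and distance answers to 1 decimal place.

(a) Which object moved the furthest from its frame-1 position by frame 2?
the brown circle

(moved 2.9; next 2.5)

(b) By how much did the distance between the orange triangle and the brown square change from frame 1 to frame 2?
-1.5

Distance in frame 1: 4.7. Distance in frame 2: 3.2.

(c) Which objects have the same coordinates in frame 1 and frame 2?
the brown square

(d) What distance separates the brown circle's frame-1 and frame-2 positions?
2.9

The brown circle moved from (3.9, 3.6) to (1.3, 4.8), a distance of √(2.6² + 1.2²) ≈ 2.9.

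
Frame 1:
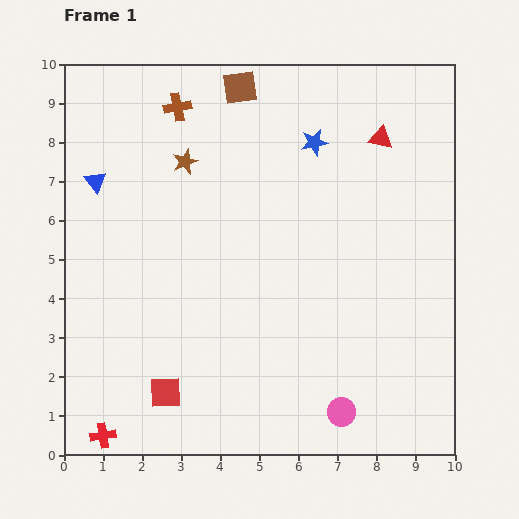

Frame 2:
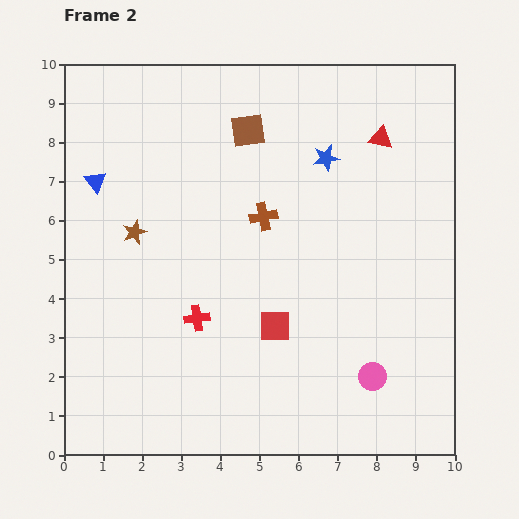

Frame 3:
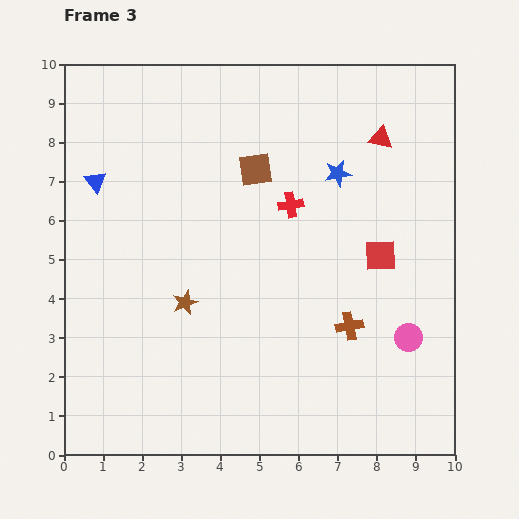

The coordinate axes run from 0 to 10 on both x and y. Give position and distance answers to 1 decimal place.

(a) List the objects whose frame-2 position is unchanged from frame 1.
the blue triangle, the red triangle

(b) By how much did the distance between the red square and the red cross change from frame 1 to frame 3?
+0.7

Distance in frame 1: 1.9. Distance in frame 3: 2.6.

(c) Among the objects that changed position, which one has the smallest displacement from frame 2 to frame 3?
the blue star

(moved 0.5)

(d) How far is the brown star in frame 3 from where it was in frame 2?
2.2

The brown star moved from (1.8, 5.7) to (3.1, 3.9), a distance of √(1.3² + 1.8²) ≈ 2.2.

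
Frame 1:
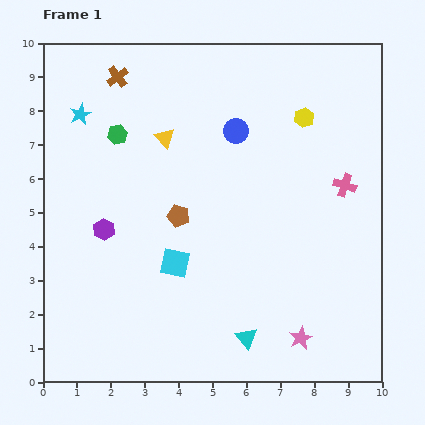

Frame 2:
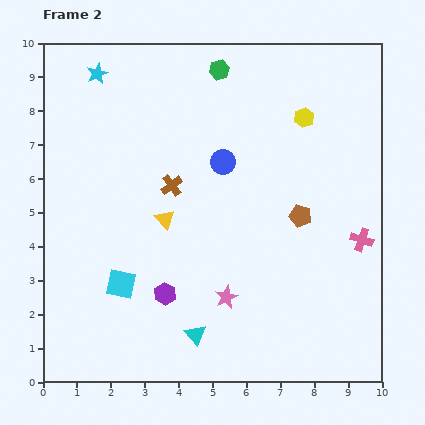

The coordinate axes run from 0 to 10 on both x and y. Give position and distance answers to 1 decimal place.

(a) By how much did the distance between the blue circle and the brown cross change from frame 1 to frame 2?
-2.1

Distance in frame 1: 3.8. Distance in frame 2: 1.7.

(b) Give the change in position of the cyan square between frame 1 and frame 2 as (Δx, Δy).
(-1.6, -0.6)

The cyan square was at (3.9, 3.5) in frame 1 and (2.3, 2.9) in frame 2.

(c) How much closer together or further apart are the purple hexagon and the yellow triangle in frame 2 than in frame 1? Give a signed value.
-1.0

Distance in frame 1: 3.2. Distance in frame 2: 2.2.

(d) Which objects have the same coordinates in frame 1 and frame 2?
the yellow hexagon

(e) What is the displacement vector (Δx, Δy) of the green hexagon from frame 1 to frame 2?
(3.0, 1.9)

The green hexagon was at (2.2, 7.3) in frame 1 and (5.2, 9.2) in frame 2.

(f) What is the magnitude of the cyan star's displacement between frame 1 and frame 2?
1.3

The cyan star moved from (1.1, 7.9) to (1.6, 9.1), a distance of √(0.5² + 1.2²) ≈ 1.3.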